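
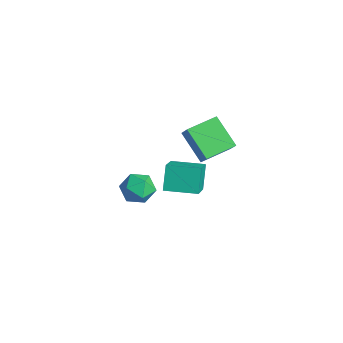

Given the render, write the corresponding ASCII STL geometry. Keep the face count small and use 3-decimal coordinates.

solid 
facet normal -0.662 0.493 -0.565
outer loop
vertex -1.583 0.353 -1.976
vertex -0.465 1.84 -1.989
vertex -0.871 -0.195 -3.287
endloop
endfacet
facet normal -0.601 -0.799 0.007
outer loop
vertex 0.505 -1.22 -2.111
vertex -1.583 0.353 -1.976
vertex -0.871 -0.195 -3.287
endloop
endfacet
facet normal -0.662 0.493 -0.565
outer loop
vertex -0.871 -0.195 -3.287
vertex -0.465 1.84 -1.989
vertex 0.247 1.291 -3.301
endloop
endfacet
facet normal 0.448 -0.345 -0.825
outer loop
vertex 0.247 1.291 -3.301
vertex 0.505 -1.22 -2.111
vertex -0.871 -0.195 -3.287
endloop
endfacet
facet normal -0.448 0.344 0.825
outer loop
vertex -1.583 0.353 -1.976
vertex 0.911 0.815 -0.813
vertex -0.465 1.84 -1.989
endloop
endfacet
facet normal -0.601 -0.799 0.008
outer loop
vertex -0.207 -0.671 -0.799
vertex -1.583 0.353 -1.976
vertex 0.505 -1.22 -2.111
endloop
endfacet
facet normal -0.448 0.345 0.825
outer loop
vertex -0.207 -0.671 -0.799
vertex 0.911 0.815 -0.813
vertex -1.583 0.353 -1.976
endloop
endfacet
facet normal 0.602 0.799 -0.008
outer loop
vertex -0.465 1.84 -1.989
vertex 0.911 0.815 -0.813
vertex 0.247 1.291 -3.301
endloop
endfacet
facet normal 0.449 -0.345 -0.825
outer loop
vertex 1.623 0.267 -2.124
vertex 0.505 -1.22 -2.111
vertex 0.247 1.291 -3.301
endloop
endfacet
facet normal 0.601 0.799 -0.008
outer loop
vertex 0.247 1.291 -3.301
vertex 0.911 0.815 -0.813
vertex 1.623 0.267 -2.124
endloop
endfacet
facet normal 0.662 -0.493 0.565
outer loop
vertex 1.623 0.267 -2.124
vertex -0.207 -0.671 -0.799
vertex 0.505 -1.22 -2.111
endloop
endfacet
facet normal 0.662 -0.493 0.565
outer loop
vertex 0.911 0.815 -0.813
vertex -0.207 -0.671 -0.799
vertex 1.623 0.267 -2.124
endloop
endfacet
facet normal -0.644 0.078 -0.761
outer loop
vertex -3.045 1.767 -1.317
vertex -3.152 3.613 -1.037
vertex -1.42 2.065 -2.662
endloop
endfacet
facet normal 0.057 -0.987 -0.149
outer loop
vertex -0.608 1.967 -1.703
vertex -3.045 1.767 -1.317
vertex -1.42 2.065 -2.662
endloop
endfacet
facet normal -0.644 0.078 -0.761
outer loop
vertex -1.42 2.065 -2.662
vertex -3.152 3.613 -1.037
vertex -1.526 3.911 -2.382
endloop
endfacet
facet normal 0.763 0.140 -0.632
outer loop
vertex -1.526 3.911 -2.382
vertex -0.608 1.967 -1.703
vertex -1.42 2.065 -2.662
endloop
endfacet
facet normal -0.763 -0.140 0.631
outer loop
vertex -3.045 1.767 -1.317
vertex -2.34 3.515 -0.078
vertex -3.152 3.613 -1.037
endloop
endfacet
facet normal 0.057 -0.987 -0.149
outer loop
vertex -2.234 1.669 -0.358
vertex -3.045 1.767 -1.317
vertex -0.608 1.967 -1.703
endloop
endfacet
facet normal -0.763 -0.140 0.631
outer loop
vertex -2.234 1.669 -0.358
vertex -2.34 3.515 -0.078
vertex -3.045 1.767 -1.317
endloop
endfacet
facet normal -0.057 0.987 0.149
outer loop
vertex -3.152 3.613 -1.037
vertex -2.34 3.515 -0.078
vertex -1.526 3.911 -2.382
endloop
endfacet
facet normal 0.763 0.140 -0.631
outer loop
vertex -0.715 3.813 -1.423
vertex -0.608 1.967 -1.703
vertex -1.526 3.911 -2.382
endloop
endfacet
facet normal -0.057 0.987 0.149
outer loop
vertex -1.526 3.911 -2.382
vertex -2.34 3.515 -0.078
vertex -0.715 3.813 -1.423
endloop
endfacet
facet normal 0.644 -0.078 0.761
outer loop
vertex -0.715 3.813 -1.423
vertex -2.234 1.669 -0.358
vertex -0.608 1.967 -1.703
endloop
endfacet
facet normal 0.644 -0.078 0.761
outer loop
vertex -2.34 3.515 -0.078
vertex -2.234 1.669 -0.358
vertex -0.715 3.813 -1.423
endloop
endfacet
facet normal -0.167 0.373 0.912
outer loop
vertex 2.79 -3.176 1.809
vertex 2.573 -4.082 2.14
vertex 3.504 -3.753 2.176
endloop
endfacet
facet normal 0.324 0.760 0.564
outer loop
vertex 2.79 -3.176 1.809
vertex 3.504 -3.753 2.176
vertex 3.671 -3.219 1.361
endloop
endfacet
facet normal 0.029 0.999 -0.039
outer loop
vertex 2.79 -3.176 1.809
vertex 3.671 -3.219 1.361
vertex 2.842 -3.216 0.823
endloop
endfacet
facet normal -0.645 0.762 -0.065
outer loop
vertex 2.79 -3.176 1.809
vertex 2.842 -3.216 0.823
vertex 2.163 -3.75 1.304
endloop
endfacet
facet normal -0.765 0.375 0.524
outer loop
vertex 2.79 -3.176 1.809
vertex 2.163 -3.75 1.304
vertex 2.573 -4.082 2.14
endloop
endfacet
facet normal 0.862 0.325 0.389
outer loop
vertex 3.671 -3.219 1.361
vertex 3.504 -3.753 2.176
vertex 3.997 -4.15 1.416
endloop
endfacet
facet normal 0.069 -0.299 0.952
outer loop
vertex 3.504 -3.753 2.176
vertex 2.573 -4.082 2.14
vertex 3.318 -4.684 1.897
endloop
endfacet
facet normal -0.899 -0.296 0.323
outer loop
vertex 2.573 -4.082 2.14
vertex 2.163 -3.75 1.304
vertex 2.489 -4.681 1.359
endloop
endfacet
facet normal -0.704 0.329 -0.629
outer loop
vertex 2.163 -3.75 1.304
vertex 2.842 -3.216 0.823
vertex 2.656 -4.147 0.544
endloop
endfacet
facet normal 0.384 0.712 -0.588
outer loop
vertex 2.842 -3.216 0.823
vertex 3.671 -3.219 1.361
vertex 3.587 -3.818 0.58
endloop
endfacet
facet normal 0.645 -0.762 0.065
outer loop
vertex 3.37 -4.724 0.911
vertex 3.997 -4.15 1.416
vertex 3.318 -4.684 1.897
endloop
endfacet
facet normal -0.029 -0.999 0.039
outer loop
vertex 3.37 -4.724 0.911
vertex 3.318 -4.684 1.897
vertex 2.489 -4.681 1.359
endloop
endfacet
facet normal -0.324 -0.760 -0.564
outer loop
vertex 3.37 -4.724 0.911
vertex 2.489 -4.681 1.359
vertex 2.656 -4.147 0.544
endloop
endfacet
facet normal 0.167 -0.373 -0.912
outer loop
vertex 3.37 -4.724 0.911
vertex 2.656 -4.147 0.544
vertex 3.587 -3.818 0.58
endloop
endfacet
facet normal 0.765 -0.375 -0.524
outer loop
vertex 3.37 -4.724 0.911
vertex 3.587 -3.818 0.58
vertex 3.997 -4.15 1.416
endloop
endfacet
facet normal 0.704 -0.329 0.629
outer loop
vertex 3.318 -4.684 1.897
vertex 3.997 -4.15 1.416
vertex 3.504 -3.753 2.176
endloop
endfacet
facet normal -0.384 -0.712 0.588
outer loop
vertex 2.489 -4.681 1.359
vertex 3.318 -4.684 1.897
vertex 2.573 -4.082 2.14
endloop
endfacet
facet normal -0.862 -0.325 -0.389
outer loop
vertex 2.656 -4.147 0.544
vertex 2.489 -4.681 1.359
vertex 2.163 -3.75 1.304
endloop
endfacet
facet normal -0.069 0.299 -0.952
outer loop
vertex 3.587 -3.818 0.58
vertex 2.656 -4.147 0.544
vertex 2.842 -3.216 0.823
endloop
endfacet
facet normal 0.899 0.296 -0.323
outer loop
vertex 3.997 -4.15 1.416
vertex 3.587 -3.818 0.58
vertex 3.671 -3.219 1.361
endloop
endfacet

endsolid


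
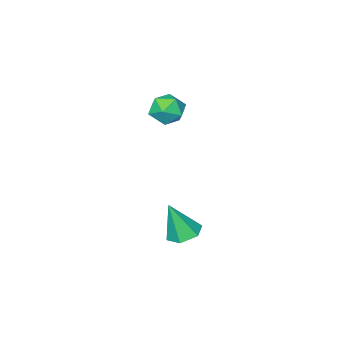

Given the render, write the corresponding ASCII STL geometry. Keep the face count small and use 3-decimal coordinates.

solid 
facet normal -0.266 0.245 -0.933
outer loop
vertex -1.794 3.919 -3.864
vertex -2.651 4.258 -3.531
vertex -1.878 4.857 -3.594
endloop
endfacet
facet normal 0.991 0.054 0.119
outer loop
vertex -1.794 3.919 -3.864
vertex -1.878 4.857 -3.594
vertex -2.069 3.722 -1.489
endloop
endfacet
facet normal -0.266 0.245 -0.933
outer loop
vertex -1.878 4.857 -3.594
vertex -2.651 4.258 -3.531
vertex -2.735 5.196 -3.261
endloop
endfacet
facet normal 0.474 0.756 0.451
outer loop
vertex -1.878 4.857 -3.594
vertex -2.735 5.196 -3.261
vertex -2.069 3.722 -1.489
endloop
endfacet
facet normal -0.266 0.245 -0.933
outer loop
vertex -2.735 5.196 -3.261
vertex -2.651 4.258 -3.531
vertex -3.508 4.597 -3.198
endloop
endfacet
facet normal -0.421 0.613 0.668
outer loop
vertex -2.735 5.196 -3.261
vertex -3.508 4.597 -3.198
vertex -2.069 3.722 -1.489
endloop
endfacet
facet normal -0.266 0.245 -0.933
outer loop
vertex -3.508 4.597 -3.198
vertex -2.651 4.258 -3.531
vertex -3.424 3.659 -3.468
endloop
endfacet
facet normal -0.799 -0.231 0.555
outer loop
vertex -3.508 4.597 -3.198
vertex -3.424 3.659 -3.468
vertex -2.069 3.722 -1.489
endloop
endfacet
facet normal -0.266 0.245 -0.933
outer loop
vertex -3.424 3.659 -3.468
vertex -2.651 4.258 -3.531
vertex -2.567 3.32 -3.801
endloop
endfacet
facet normal -0.282 -0.933 0.223
outer loop
vertex -3.424 3.659 -3.468
vertex -2.567 3.32 -3.801
vertex -2.069 3.722 -1.489
endloop
endfacet
facet normal -0.266 0.245 -0.933
outer loop
vertex -2.567 3.32 -3.801
vertex -2.651 4.258 -3.531
vertex -1.794 3.919 -3.864
endloop
endfacet
facet normal 0.613 -0.790 0.005
outer loop
vertex -2.567 3.32 -3.801
vertex -1.794 3.919 -3.864
vertex -2.069 3.722 -1.489
endloop
endfacet
facet normal -0.114 -0.181 0.977
outer loop
vertex -4.074 1.817 4.435
vertex -4.449 0.86 4.214
vertex -3.417 1.0 4.36
endloop
endfacet
facet normal 0.430 0.267 0.862
outer loop
vertex -4.074 1.817 4.435
vertex -3.417 1.0 4.36
vertex -3.153 1.928 3.941
endloop
endfacet
facet normal 0.177 0.837 0.518
outer loop
vertex -4.074 1.817 4.435
vertex -3.153 1.928 3.941
vertex -4.021 2.361 3.537
endloop
endfacet
facet normal -0.524 0.742 0.419
outer loop
vertex -4.074 1.817 4.435
vertex -4.021 2.361 3.537
vertex -4.822 1.701 3.705
endloop
endfacet
facet normal -0.703 0.113 0.702
outer loop
vertex -4.074 1.817 4.435
vertex -4.822 1.701 3.705
vertex -4.449 0.86 4.214
endloop
endfacet
facet normal 0.899 -0.060 0.434
outer loop
vertex -3.153 1.928 3.941
vertex -3.417 1.0 4.36
vertex -2.958 1.039 3.415
endloop
endfacet
facet normal 0.019 -0.785 0.619
outer loop
vertex -3.417 1.0 4.36
vertex -4.449 0.86 4.214
vertex -3.759 0.379 3.583
endloop
endfacet
facet normal -0.935 -0.309 0.175
outer loop
vertex -4.449 0.86 4.214
vertex -4.822 1.701 3.705
vertex -4.627 0.812 3.179
endloop
endfacet
facet normal -0.645 0.710 -0.284
outer loop
vertex -4.822 1.701 3.705
vertex -4.021 2.361 3.537
vertex -4.363 1.74 2.76
endloop
endfacet
facet normal 0.489 0.864 -0.124
outer loop
vertex -4.021 2.361 3.537
vertex -3.153 1.928 3.941
vertex -3.331 1.88 2.906
endloop
endfacet
facet normal 0.524 -0.742 -0.419
outer loop
vertex -3.706 0.923 2.685
vertex -2.958 1.039 3.415
vertex -3.759 0.379 3.583
endloop
endfacet
facet normal -0.177 -0.837 -0.518
outer loop
vertex -3.706 0.923 2.685
vertex -3.759 0.379 3.583
vertex -4.627 0.812 3.179
endloop
endfacet
facet normal -0.430 -0.267 -0.862
outer loop
vertex -3.706 0.923 2.685
vertex -4.627 0.812 3.179
vertex -4.363 1.74 2.76
endloop
endfacet
facet normal 0.114 0.181 -0.977
outer loop
vertex -3.706 0.923 2.685
vertex -4.363 1.74 2.76
vertex -3.331 1.88 2.906
endloop
endfacet
facet normal 0.703 -0.113 -0.702
outer loop
vertex -3.706 0.923 2.685
vertex -3.331 1.88 2.906
vertex -2.958 1.039 3.415
endloop
endfacet
facet normal 0.645 -0.710 0.284
outer loop
vertex -3.759 0.379 3.583
vertex -2.958 1.039 3.415
vertex -3.417 1.0 4.36
endloop
endfacet
facet normal -0.489 -0.864 0.124
outer loop
vertex -4.627 0.812 3.179
vertex -3.759 0.379 3.583
vertex -4.449 0.86 4.214
endloop
endfacet
facet normal -0.899 0.060 -0.434
outer loop
vertex -4.363 1.74 2.76
vertex -4.627 0.812 3.179
vertex -4.822 1.701 3.705
endloop
endfacet
facet normal -0.019 0.785 -0.619
outer loop
vertex -3.331 1.88 2.906
vertex -4.363 1.74 2.76
vertex -4.021 2.361 3.537
endloop
endfacet
facet normal 0.935 0.309 -0.175
outer loop
vertex -2.958 1.039 3.415
vertex -3.331 1.88 2.906
vertex -3.153 1.928 3.941
endloop
endfacet

endsolid


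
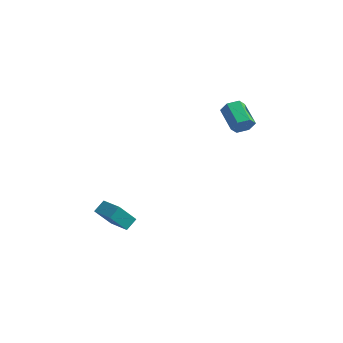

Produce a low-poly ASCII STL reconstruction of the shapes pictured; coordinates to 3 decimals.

solid 
facet normal 0.756 -0.509 -0.412
outer loop
vertex 4.249 0.673 3.474
vertex 3.886 0.606 2.891
vertex 4.3 1.15 2.979
endloop
endfacet
facet normal 0.650 0.512 0.561
outer loop
vertex 4.249 0.673 3.474
vertex 4.3 1.15 2.979
vertex 3.077 1.462 4.112
endloop
endfacet
facet normal 0.651 0.512 0.561
outer loop
vertex 3.077 1.462 4.112
vertex 4.3 1.15 2.979
vertex 3.129 1.939 3.617
endloop
endfacet
facet normal -0.756 0.509 0.411
outer loop
vertex 3.077 1.462 4.112
vertex 3.129 1.939 3.617
vertex 2.714 1.394 3.529
endloop
endfacet
facet normal 0.756 -0.509 -0.411
outer loop
vertex 4.3 1.15 2.979
vertex 3.886 0.606 2.891
vertex 3.938 1.083 2.396
endloop
endfacet
facet normal 0.391 0.855 -0.341
outer loop
vertex 4.3 1.15 2.979
vertex 3.938 1.083 2.396
vertex 3.129 1.939 3.617
endloop
endfacet
facet normal 0.390 0.855 -0.341
outer loop
vertex 3.129 1.939 3.617
vertex 3.938 1.083 2.396
vertex 2.766 1.872 3.034
endloop
endfacet
facet normal -0.756 0.509 0.412
outer loop
vertex 3.129 1.939 3.617
vertex 2.766 1.872 3.034
vertex 2.714 1.394 3.529
endloop
endfacet
facet normal 0.756 -0.509 -0.411
outer loop
vertex 3.938 1.083 2.396
vertex 3.886 0.606 2.891
vertex 3.523 0.538 2.308
endloop
endfacet
facet normal -0.260 0.344 -0.902
outer loop
vertex 3.938 1.083 2.396
vertex 3.523 0.538 2.308
vertex 2.766 1.872 3.034
endloop
endfacet
facet normal -0.260 0.344 -0.902
outer loop
vertex 2.766 1.872 3.034
vertex 3.523 0.538 2.308
vertex 2.351 1.327 2.946
endloop
endfacet
facet normal -0.756 0.509 0.412
outer loop
vertex 2.766 1.872 3.034
vertex 2.351 1.327 2.946
vertex 2.714 1.394 3.529
endloop
endfacet
facet normal 0.756 -0.509 -0.411
outer loop
vertex 3.523 0.538 2.308
vertex 3.886 0.606 2.891
vertex 3.471 0.061 2.803
endloop
endfacet
facet normal -0.650 -0.512 -0.561
outer loop
vertex 3.523 0.538 2.308
vertex 3.471 0.061 2.803
vertex 2.351 1.327 2.946
endloop
endfacet
facet normal -0.651 -0.512 -0.561
outer loop
vertex 2.351 1.327 2.946
vertex 3.471 0.061 2.803
vertex 2.3 0.85 3.441
endloop
endfacet
facet normal -0.756 0.509 0.412
outer loop
vertex 2.351 1.327 2.946
vertex 2.3 0.85 3.441
vertex 2.714 1.394 3.529
endloop
endfacet
facet normal 0.756 -0.509 -0.412
outer loop
vertex 3.471 0.061 2.803
vertex 3.886 0.606 2.891
vertex 3.834 0.128 3.386
endloop
endfacet
facet normal -0.390 -0.855 0.341
outer loop
vertex 3.471 0.061 2.803
vertex 3.834 0.128 3.386
vertex 2.3 0.85 3.441
endloop
endfacet
facet normal -0.390 -0.855 0.341
outer loop
vertex 2.3 0.85 3.441
vertex 3.834 0.128 3.386
vertex 2.662 0.917 4.024
endloop
endfacet
facet normal -0.756 0.509 0.411
outer loop
vertex 2.3 0.85 3.441
vertex 2.662 0.917 4.024
vertex 2.714 1.394 3.529
endloop
endfacet
facet normal 0.756 -0.509 -0.412
outer loop
vertex 3.834 0.128 3.386
vertex 3.886 0.606 2.891
vertex 4.249 0.673 3.474
endloop
endfacet
facet normal 0.260 -0.344 0.902
outer loop
vertex 3.834 0.128 3.386
vertex 4.249 0.673 3.474
vertex 2.662 0.917 4.024
endloop
endfacet
facet normal 0.260 -0.344 0.902
outer loop
vertex 2.662 0.917 4.024
vertex 4.249 0.673 3.474
vertex 3.077 1.462 4.112
endloop
endfacet
facet normal -0.756 0.509 0.411
outer loop
vertex 2.662 0.917 4.024
vertex 3.077 1.462 4.112
vertex 2.714 1.394 3.529
endloop
endfacet
facet normal -0.926 0.314 -0.212
outer loop
vertex -2.336 -4.087 -3.456
vertex -2.213 -3.399 -2.973
vertex -1.808 -3.34 -4.657
endloop
endfacet
facet normal -0.145 -0.810 -0.568
outer loop
vertex -0.447 -3.801 -4.347
vertex -2.336 -4.087 -3.456
vertex -1.808 -3.34 -4.657
endloop
endfacet
facet normal -0.926 0.313 -0.212
outer loop
vertex -1.808 -3.34 -4.657
vertex -2.213 -3.399 -2.973
vertex -1.685 -2.651 -4.175
endloop
endfacet
facet normal 0.349 0.495 -0.796
outer loop
vertex -1.685 -2.651 -4.175
vertex -0.447 -3.801 -4.347
vertex -1.808 -3.34 -4.657
endloop
endfacet
facet normal -0.349 -0.496 0.795
outer loop
vertex -2.336 -4.087 -3.456
vertex -0.852 -3.86 -2.663
vertex -2.213 -3.399 -2.973
endloop
endfacet
facet normal -0.145 -0.810 -0.568
outer loop
vertex -0.975 -4.549 -3.145
vertex -2.336 -4.087 -3.456
vertex -0.447 -3.801 -4.347
endloop
endfacet
facet normal -0.350 -0.494 0.796
outer loop
vertex -0.975 -4.549 -3.145
vertex -0.852 -3.86 -2.663
vertex -2.336 -4.087 -3.456
endloop
endfacet
facet normal 0.145 0.810 0.568
outer loop
vertex -2.213 -3.399 -2.973
vertex -0.852 -3.86 -2.663
vertex -1.685 -2.651 -4.175
endloop
endfacet
facet normal 0.350 0.496 -0.795
outer loop
vertex -0.324 -3.113 -3.864
vertex -0.447 -3.801 -4.347
vertex -1.685 -2.651 -4.175
endloop
endfacet
facet normal 0.145 0.810 0.568
outer loop
vertex -1.685 -2.651 -4.175
vertex -0.852 -3.86 -2.663
vertex -0.324 -3.113 -3.864
endloop
endfacet
facet normal 0.926 -0.314 0.211
outer loop
vertex -0.324 -3.113 -3.864
vertex -0.975 -4.549 -3.145
vertex -0.447 -3.801 -4.347
endloop
endfacet
facet normal 0.926 -0.314 0.212
outer loop
vertex -0.852 -3.86 -2.663
vertex -0.975 -4.549 -3.145
vertex -0.324 -3.113 -3.864
endloop
endfacet

endsolid


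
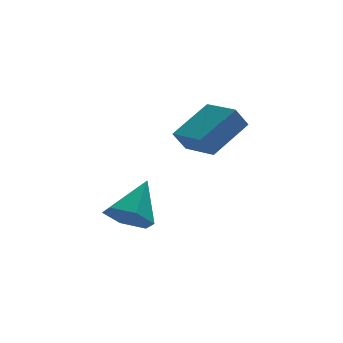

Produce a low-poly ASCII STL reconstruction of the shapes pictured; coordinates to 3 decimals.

solid 
facet normal -0.796 -0.308 -0.522
outer loop
vertex 2.788 0.007 2.079
vertex 2.326 1.576 1.858
vertex 3.314 0.046 1.254
endloop
endfacet
facet normal 0.280 -0.951 0.133
outer loop
vertex 4.914 0.664 2.302
vertex 2.788 0.007 2.079
vertex 3.314 0.046 1.254
endloop
endfacet
facet normal -0.796 -0.308 -0.522
outer loop
vertex 3.314 0.046 1.254
vertex 2.326 1.576 1.858
vertex 2.853 1.614 1.032
endloop
endfacet
facet normal 0.537 0.039 -0.843
outer loop
vertex 2.853 1.614 1.032
vertex 4.914 0.664 2.302
vertex 3.314 0.046 1.254
endloop
endfacet
facet normal -0.537 -0.039 0.843
outer loop
vertex 2.788 0.007 2.079
vertex 3.926 2.194 2.906
vertex 2.326 1.576 1.858
endloop
endfacet
facet normal 0.280 -0.951 0.135
outer loop
vertex 4.387 0.626 3.128
vertex 2.788 0.007 2.079
vertex 4.914 0.664 2.302
endloop
endfacet
facet normal -0.538 -0.039 0.842
outer loop
vertex 4.387 0.626 3.128
vertex 3.926 2.194 2.906
vertex 2.788 0.007 2.079
endloop
endfacet
facet normal -0.279 0.951 -0.134
outer loop
vertex 2.326 1.576 1.858
vertex 3.926 2.194 2.906
vertex 2.853 1.614 1.032
endloop
endfacet
facet normal 0.537 0.040 -0.842
outer loop
vertex 4.452 2.233 2.081
vertex 4.914 0.664 2.302
vertex 2.853 1.614 1.032
endloop
endfacet
facet normal -0.280 0.951 -0.134
outer loop
vertex 2.853 1.614 1.032
vertex 3.926 2.194 2.906
vertex 4.452 2.233 2.081
endloop
endfacet
facet normal 0.796 0.308 0.522
outer loop
vertex 4.452 2.233 2.081
vertex 4.387 0.626 3.128
vertex 4.914 0.664 2.302
endloop
endfacet
facet normal 0.796 0.308 0.522
outer loop
vertex 3.926 2.194 2.906
vertex 4.387 0.626 3.128
vertex 4.452 2.233 2.081
endloop
endfacet
facet normal -0.558 -0.503 -0.660
outer loop
vertex 0.399 -1.72 -0.93
vertex -0.323 -1.05 -0.831
vertex 0.378 -0.924 -1.519
endloop
endfacet
facet normal 0.985 -0.084 -0.149
outer loop
vertex 0.399 -1.72 -0.93
vertex 0.378 -0.924 -1.519
vertex 0.743 -0.09 0.431
endloop
endfacet
facet normal -0.558 -0.503 -0.660
outer loop
vertex 0.378 -0.924 -1.519
vertex -0.323 -1.05 -0.831
vertex -0.344 -0.254 -1.419
endloop
endfacet
facet normal 0.590 0.697 -0.408
outer loop
vertex 0.378 -0.924 -1.519
vertex -0.344 -0.254 -1.419
vertex 0.743 -0.09 0.431
endloop
endfacet
facet normal -0.558 -0.503 -0.660
outer loop
vertex -0.344 -0.254 -1.419
vertex -0.323 -1.05 -0.831
vertex -1.045 -0.38 -0.731
endloop
endfacet
facet normal -0.167 0.986 0.011
outer loop
vertex -0.344 -0.254 -1.419
vertex -1.045 -0.38 -0.731
vertex 0.743 -0.09 0.431
endloop
endfacet
facet normal -0.558 -0.503 -0.660
outer loop
vertex -1.045 -0.38 -0.731
vertex -0.323 -1.05 -0.831
vertex -1.023 -1.176 -0.143
endloop
endfacet
facet normal -0.529 0.495 0.690
outer loop
vertex -1.045 -0.38 -0.731
vertex -1.023 -1.176 -0.143
vertex 0.743 -0.09 0.431
endloop
endfacet
facet normal -0.558 -0.503 -0.660
outer loop
vertex -1.023 -1.176 -0.143
vertex -0.323 -1.05 -0.831
vertex -0.301 -1.846 -0.243
endloop
endfacet
facet normal -0.133 -0.285 0.949
outer loop
vertex -1.023 -1.176 -0.143
vertex -0.301 -1.846 -0.243
vertex 0.743 -0.09 0.431
endloop
endfacet
facet normal -0.557 -0.503 -0.660
outer loop
vertex -0.301 -1.846 -0.243
vertex -0.323 -1.05 -0.831
vertex 0.399 -1.72 -0.93
endloop
endfacet
facet normal 0.624 -0.574 0.530
outer loop
vertex -0.301 -1.846 -0.243
vertex 0.399 -1.72 -0.93
vertex 0.743 -0.09 0.431
endloop
endfacet

endsolid


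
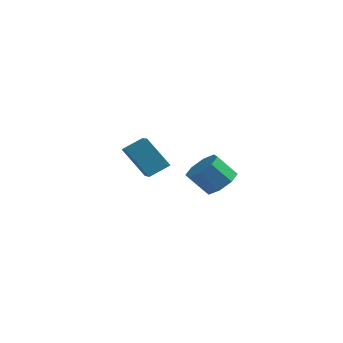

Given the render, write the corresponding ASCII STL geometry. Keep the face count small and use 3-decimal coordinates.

solid 
facet normal -0.645 0.691 -0.327
outer loop
vertex -4.373 0.863 2.843
vertex -3.701 1.785 3.467
vertex -3.185 1.159 1.125
endloop
endfacet
facet normal -0.517 -0.709 -0.480
outer loop
vertex -2.379 0.295 1.533
vertex -4.373 0.863 2.843
vertex -3.185 1.159 1.125
endloop
endfacet
facet normal -0.645 0.691 -0.327
outer loop
vertex -3.185 1.159 1.125
vertex -3.701 1.785 3.467
vertex -2.513 2.081 1.748
endloop
endfacet
facet normal 0.563 0.140 -0.815
outer loop
vertex -2.513 2.081 1.748
vertex -2.379 0.295 1.533
vertex -3.185 1.159 1.125
endloop
endfacet
facet normal -0.563 -0.141 0.814
outer loop
vertex -4.373 0.863 2.843
vertex -2.895 0.921 3.875
vertex -3.701 1.785 3.467
endloop
endfacet
facet normal -0.517 -0.709 -0.479
outer loop
vertex -3.567 -0.001 3.252
vertex -4.373 0.863 2.843
vertex -2.379 0.295 1.533
endloop
endfacet
facet normal -0.563 -0.140 0.814
outer loop
vertex -3.567 -0.001 3.252
vertex -2.895 0.921 3.875
vertex -4.373 0.863 2.843
endloop
endfacet
facet normal 0.517 0.709 0.480
outer loop
vertex -3.701 1.785 3.467
vertex -2.895 0.921 3.875
vertex -2.513 2.081 1.748
endloop
endfacet
facet normal 0.563 0.140 -0.814
outer loop
vertex -1.707 1.217 2.157
vertex -2.379 0.295 1.533
vertex -2.513 2.081 1.748
endloop
endfacet
facet normal 0.517 0.709 0.480
outer loop
vertex -2.513 2.081 1.748
vertex -2.895 0.921 3.875
vertex -1.707 1.217 2.157
endloop
endfacet
facet normal 0.645 -0.691 0.327
outer loop
vertex -1.707 1.217 2.157
vertex -3.567 -0.001 3.252
vertex -2.379 0.295 1.533
endloop
endfacet
facet normal 0.645 -0.691 0.327
outer loop
vertex -2.895 0.921 3.875
vertex -3.567 -0.001 3.252
vertex -1.707 1.217 2.157
endloop
endfacet
facet normal 0.568 0.317 -0.760
outer loop
vertex 3.833 -2.387 3.5
vertex 3.035 -1.949 3.086
vertex 3.741 -1.663 3.733
endloop
endfacet
facet normal 0.814 -0.082 0.575
outer loop
vertex 3.833 -2.387 3.5
vertex 3.741 -1.663 3.733
vertex 3.003 -2.849 4.608
endloop
endfacet
facet normal 0.815 -0.083 0.574
outer loop
vertex 3.003 -2.849 4.608
vertex 3.741 -1.663 3.733
vertex 2.912 -2.126 4.842
endloop
endfacet
facet normal -0.568 -0.317 0.759
outer loop
vertex 3.003 -2.849 4.608
vertex 2.912 -2.126 4.842
vertex 2.205 -2.411 4.194
endloop
endfacet
facet normal 0.568 0.317 -0.760
outer loop
vertex 3.741 -1.663 3.733
vertex 3.035 -1.949 3.086
vertex 3.236 -1.107 3.588
endloop
endfacet
facet normal 0.492 0.609 0.622
outer loop
vertex 3.741 -1.663 3.733
vertex 3.236 -1.107 3.588
vertex 2.912 -2.126 4.842
endloop
endfacet
facet normal 0.491 0.610 0.622
outer loop
vertex 2.912 -2.126 4.842
vertex 3.236 -1.107 3.588
vertex 2.406 -1.57 4.696
endloop
endfacet
facet normal -0.568 -0.318 0.759
outer loop
vertex 2.912 -2.126 4.842
vertex 2.406 -1.57 4.696
vertex 2.205 -2.411 4.194
endloop
endfacet
facet normal 0.568 0.317 -0.759
outer loop
vertex 3.236 -1.107 3.588
vertex 3.035 -1.949 3.086
vertex 2.613 -1.044 3.148
endloop
endfacet
facet normal -0.120 0.945 0.305
outer loop
vertex 3.236 -1.107 3.588
vertex 2.613 -1.044 3.148
vertex 2.406 -1.57 4.696
endloop
endfacet
facet normal -0.120 0.945 0.305
outer loop
vertex 2.406 -1.57 4.696
vertex 2.613 -1.044 3.148
vertex 1.783 -1.507 4.256
endloop
endfacet
facet normal -0.568 -0.317 0.759
outer loop
vertex 2.406 -1.57 4.696
vertex 1.783 -1.507 4.256
vertex 2.205 -2.411 4.194
endloop
endfacet
facet normal 0.568 0.317 -0.760
outer loop
vertex 2.613 -1.044 3.148
vertex 3.035 -1.949 3.086
vertex 2.237 -1.511 2.672
endloop
endfacet
facet normal -0.660 0.726 -0.191
outer loop
vertex 2.613 -1.044 3.148
vertex 2.237 -1.511 2.672
vertex 1.783 -1.507 4.256
endloop
endfacet
facet normal -0.659 0.727 -0.191
outer loop
vertex 1.783 -1.507 4.256
vertex 2.237 -1.511 2.672
vertex 1.407 -1.973 3.78
endloop
endfacet
facet normal -0.568 -0.317 0.759
outer loop
vertex 1.783 -1.507 4.256
vertex 1.407 -1.973 3.78
vertex 2.205 -2.411 4.194
endloop
endfacet
facet normal 0.568 0.317 -0.759
outer loop
vertex 2.237 -1.511 2.672
vertex 3.035 -1.949 3.086
vertex 2.328 -2.234 2.438
endloop
endfacet
facet normal -0.814 0.084 -0.575
outer loop
vertex 2.237 -1.511 2.672
vertex 2.328 -2.234 2.438
vertex 1.407 -1.973 3.78
endloop
endfacet
facet normal -0.814 0.081 -0.575
outer loop
vertex 1.407 -1.973 3.78
vertex 2.328 -2.234 2.438
vertex 1.499 -2.697 3.547
endloop
endfacet
facet normal -0.568 -0.317 0.760
outer loop
vertex 1.407 -1.973 3.78
vertex 1.499 -2.697 3.547
vertex 2.205 -2.411 4.194
endloop
endfacet
facet normal 0.568 0.318 -0.759
outer loop
vertex 2.328 -2.234 2.438
vertex 3.035 -1.949 3.086
vertex 2.834 -2.79 2.584
endloop
endfacet
facet normal -0.491 -0.610 -0.622
outer loop
vertex 2.328 -2.234 2.438
vertex 2.834 -2.79 2.584
vertex 1.499 -2.697 3.547
endloop
endfacet
facet normal -0.492 -0.609 -0.623
outer loop
vertex 1.499 -2.697 3.547
vertex 2.834 -2.79 2.584
vertex 2.004 -3.253 3.692
endloop
endfacet
facet normal -0.568 -0.317 0.760
outer loop
vertex 1.499 -2.697 3.547
vertex 2.004 -3.253 3.692
vertex 2.205 -2.411 4.194
endloop
endfacet
facet normal 0.568 0.317 -0.759
outer loop
vertex 2.834 -2.79 2.584
vertex 3.035 -1.949 3.086
vertex 3.457 -2.853 3.024
endloop
endfacet
facet normal 0.120 -0.945 -0.305
outer loop
vertex 2.834 -2.79 2.584
vertex 3.457 -2.853 3.024
vertex 2.004 -3.253 3.692
endloop
endfacet
facet normal 0.120 -0.945 -0.305
outer loop
vertex 2.004 -3.253 3.692
vertex 3.457 -2.853 3.024
vertex 2.627 -3.316 4.132
endloop
endfacet
facet normal -0.568 -0.317 0.759
outer loop
vertex 2.004 -3.253 3.692
vertex 2.627 -3.316 4.132
vertex 2.205 -2.411 4.194
endloop
endfacet
facet normal 0.568 0.317 -0.759
outer loop
vertex 3.457 -2.853 3.024
vertex 3.035 -1.949 3.086
vertex 3.833 -2.387 3.5
endloop
endfacet
facet normal 0.660 -0.727 0.190
outer loop
vertex 3.457 -2.853 3.024
vertex 3.833 -2.387 3.5
vertex 2.627 -3.316 4.132
endloop
endfacet
facet normal 0.660 -0.726 0.191
outer loop
vertex 2.627 -3.316 4.132
vertex 3.833 -2.387 3.5
vertex 3.003 -2.849 4.608
endloop
endfacet
facet normal -0.568 -0.317 0.760
outer loop
vertex 2.627 -3.316 4.132
vertex 3.003 -2.849 4.608
vertex 2.205 -2.411 4.194
endloop
endfacet

endsolid


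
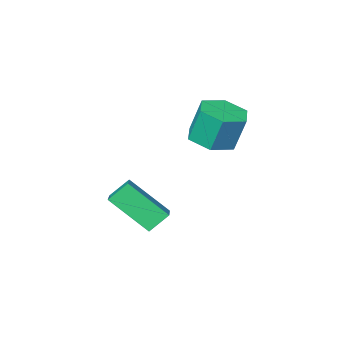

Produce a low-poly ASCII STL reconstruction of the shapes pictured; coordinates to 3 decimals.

solid 
facet normal 0.198 -0.213 -0.957
outer loop
vertex -0.622 2.114 1.424
vertex -1.647 2.165 1.201
vertex -1.052 3.027 1.132
endloop
endfacet
facet normal 0.891 0.447 0.085
outer loop
vertex -0.622 2.114 1.424
vertex -1.052 3.027 1.132
vertex -0.948 2.465 3.002
endloop
endfacet
facet normal 0.891 0.447 0.085
outer loop
vertex -0.948 2.465 3.002
vertex -1.052 3.027 1.132
vertex -1.378 3.378 2.711
endloop
endfacet
facet normal -0.198 0.212 0.957
outer loop
vertex -0.948 2.465 3.002
vertex -1.378 3.378 2.711
vertex -1.973 2.515 2.779
endloop
endfacet
facet normal 0.198 -0.213 -0.957
outer loop
vertex -1.052 3.027 1.132
vertex -1.647 2.165 1.201
vertex -2.077 3.077 0.909
endloop
endfacet
facet normal 0.091 0.976 -0.198
outer loop
vertex -1.052 3.027 1.132
vertex -2.077 3.077 0.909
vertex -1.378 3.378 2.711
endloop
endfacet
facet normal 0.091 0.976 -0.198
outer loop
vertex -1.378 3.378 2.711
vertex -2.077 3.077 0.909
vertex -2.403 3.428 2.488
endloop
endfacet
facet normal -0.198 0.212 0.957
outer loop
vertex -1.378 3.378 2.711
vertex -2.403 3.428 2.488
vertex -1.973 2.515 2.779
endloop
endfacet
facet normal 0.198 -0.213 -0.957
outer loop
vertex -2.077 3.077 0.909
vertex -1.647 2.165 1.201
vertex -2.672 2.215 0.978
endloop
endfacet
facet normal -0.800 0.529 -0.283
outer loop
vertex -2.077 3.077 0.909
vertex -2.672 2.215 0.978
vertex -2.403 3.428 2.488
endloop
endfacet
facet normal -0.800 0.530 -0.283
outer loop
vertex -2.403 3.428 2.488
vertex -2.672 2.215 0.978
vertex -2.998 2.566 2.556
endloop
endfacet
facet normal -0.198 0.212 0.957
outer loop
vertex -2.403 3.428 2.488
vertex -2.998 2.566 2.556
vertex -1.973 2.515 2.779
endloop
endfacet
facet normal 0.198 -0.212 -0.957
outer loop
vertex -2.672 2.215 0.978
vertex -1.647 2.165 1.201
vertex -2.242 1.302 1.269
endloop
endfacet
facet normal -0.891 -0.447 -0.085
outer loop
vertex -2.672 2.215 0.978
vertex -2.242 1.302 1.269
vertex -2.998 2.566 2.556
endloop
endfacet
facet normal -0.891 -0.447 -0.085
outer loop
vertex -2.998 2.566 2.556
vertex -2.242 1.302 1.269
vertex -2.568 1.653 2.848
endloop
endfacet
facet normal -0.198 0.213 0.957
outer loop
vertex -2.998 2.566 2.556
vertex -2.568 1.653 2.848
vertex -1.973 2.515 2.779
endloop
endfacet
facet normal 0.198 -0.212 -0.957
outer loop
vertex -2.242 1.302 1.269
vertex -1.647 2.165 1.201
vertex -1.217 1.252 1.492
endloop
endfacet
facet normal -0.091 -0.976 0.198
outer loop
vertex -2.242 1.302 1.269
vertex -1.217 1.252 1.492
vertex -2.568 1.653 2.848
endloop
endfacet
facet normal -0.091 -0.976 0.198
outer loop
vertex -2.568 1.653 2.848
vertex -1.217 1.252 1.492
vertex -1.543 1.603 3.071
endloop
endfacet
facet normal -0.198 0.213 0.957
outer loop
vertex -2.568 1.653 2.848
vertex -1.543 1.603 3.071
vertex -1.973 2.515 2.779
endloop
endfacet
facet normal 0.198 -0.212 -0.957
outer loop
vertex -1.217 1.252 1.492
vertex -1.647 2.165 1.201
vertex -0.622 2.114 1.424
endloop
endfacet
facet normal 0.800 -0.530 0.283
outer loop
vertex -1.217 1.252 1.492
vertex -0.622 2.114 1.424
vertex -1.543 1.603 3.071
endloop
endfacet
facet normal 0.800 -0.529 0.283
outer loop
vertex -1.543 1.603 3.071
vertex -0.622 2.114 1.424
vertex -0.948 2.465 3.002
endloop
endfacet
facet normal -0.198 0.213 0.957
outer loop
vertex -1.543 1.603 3.071
vertex -0.948 2.465 3.002
vertex -1.973 2.515 2.779
endloop
endfacet
facet normal -0.729 0.143 0.670
outer loop
vertex 0.949 0.297 -1.209
vertex 1.627 1.402 -0.707
vertex -0.109 1.596 -2.636
endloop
endfacet
facet normal -0.488 -0.794 -0.361
outer loop
vertex 0.693 1.438 -3.373
vertex 0.949 0.297 -1.209
vertex -0.109 1.596 -2.636
endloop
endfacet
facet normal -0.728 0.143 0.670
outer loop
vertex -0.109 1.596 -2.636
vertex 1.627 1.402 -0.707
vertex 0.57 2.7 -2.134
endloop
endfacet
facet normal -0.480 0.590 -0.649
outer loop
vertex 0.57 2.7 -2.134
vertex 0.693 1.438 -3.373
vertex -0.109 1.596 -2.636
endloop
endfacet
facet normal 0.480 -0.590 0.649
outer loop
vertex 0.949 0.297 -1.209
vertex 2.429 1.244 -1.444
vertex 1.627 1.402 -0.707
endloop
endfacet
facet normal -0.488 -0.795 -0.361
outer loop
vertex 1.75 0.14 -1.946
vertex 0.949 0.297 -1.209
vertex 0.693 1.438 -3.373
endloop
endfacet
facet normal 0.481 -0.590 0.648
outer loop
vertex 1.75 0.14 -1.946
vertex 2.429 1.244 -1.444
vertex 0.949 0.297 -1.209
endloop
endfacet
facet normal 0.488 0.795 0.361
outer loop
vertex 1.627 1.402 -0.707
vertex 2.429 1.244 -1.444
vertex 0.57 2.7 -2.134
endloop
endfacet
facet normal -0.481 0.590 -0.649
outer loop
vertex 1.371 2.543 -2.871
vertex 0.693 1.438 -3.373
vertex 0.57 2.7 -2.134
endloop
endfacet
facet normal 0.488 0.794 0.361
outer loop
vertex 0.57 2.7 -2.134
vertex 2.429 1.244 -1.444
vertex 1.371 2.543 -2.871
endloop
endfacet
facet normal 0.729 -0.143 -0.670
outer loop
vertex 1.371 2.543 -2.871
vertex 1.75 0.14 -1.946
vertex 0.693 1.438 -3.373
endloop
endfacet
facet normal 0.728 -0.143 -0.670
outer loop
vertex 2.429 1.244 -1.444
vertex 1.75 0.14 -1.946
vertex 1.371 2.543 -2.871
endloop
endfacet

endsolid


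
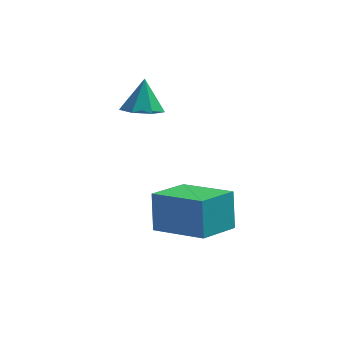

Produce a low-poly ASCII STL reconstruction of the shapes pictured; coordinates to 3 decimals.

solid 
facet normal -0.032 -0.447 -0.894
outer loop
vertex 0.157 2.182 -0.966
vertex -0.508 2.26 -0.981
vertex -0.034 2.676 -1.206
endloop
endfacet
facet normal 0.846 0.459 0.271
outer loop
vertex 0.157 2.182 -0.966
vertex -0.034 2.676 -1.206
vertex -0.472 2.76 0.021
endloop
endfacet
facet normal -0.033 -0.446 -0.894
outer loop
vertex -0.034 2.676 -1.206
vertex -0.508 2.26 -0.981
vertex -0.582 2.857 -1.276
endloop
endfacet
facet normal 0.308 0.950 0.045
outer loop
vertex -0.034 2.676 -1.206
vertex -0.582 2.857 -1.276
vertex -0.472 2.76 0.021
endloop
endfacet
facet normal -0.033 -0.446 -0.894
outer loop
vertex -0.582 2.857 -1.276
vertex -0.508 2.26 -0.981
vertex -1.074 2.589 -1.124
endloop
endfacet
facet normal -0.451 0.887 0.105
outer loop
vertex -0.582 2.857 -1.276
vertex -1.074 2.589 -1.124
vertex -0.472 2.76 0.021
endloop
endfacet
facet normal -0.033 -0.446 -0.894
outer loop
vertex -1.074 2.589 -1.124
vertex -0.508 2.26 -0.981
vertex -1.141 2.073 -0.864
endloop
endfacet
facet normal -0.859 0.315 0.404
outer loop
vertex -1.074 2.589 -1.124
vertex -1.141 2.073 -0.864
vertex -0.472 2.76 0.021
endloop
endfacet
facet normal -0.034 -0.445 -0.895
outer loop
vertex -1.141 2.073 -0.864
vertex -0.508 2.26 -0.981
vertex -0.731 1.698 -0.693
endloop
endfacet
facet normal -0.607 -0.336 0.720
outer loop
vertex -1.141 2.073 -0.864
vertex -0.731 1.698 -0.693
vertex -0.472 2.76 0.021
endloop
endfacet
facet normal -0.032 -0.446 -0.895
outer loop
vertex -0.731 1.698 -0.693
vertex -0.508 2.26 -0.981
vertex -0.153 1.747 -0.738
endloop
endfacet
facet normal 0.112 -0.573 0.812
outer loop
vertex -0.731 1.698 -0.693
vertex -0.153 1.747 -0.738
vertex -0.472 2.76 0.021
endloop
endfacet
facet normal -0.032 -0.446 -0.894
outer loop
vertex -0.153 1.747 -0.738
vertex -0.508 2.26 -0.981
vertex 0.157 2.182 -0.966
endloop
endfacet
facet normal 0.759 -0.220 0.613
outer loop
vertex -0.153 1.747 -0.738
vertex 0.157 2.182 -0.966
vertex -0.472 2.76 0.021
endloop
endfacet
facet normal -0.557 -0.774 0.302
outer loop
vertex 1.436 -0.543 -2.609
vertex -0.046 0.328 -3.109
vertex 1.524 -1.062 -3.776
endloop
endfacet
facet normal 0.828 -0.487 0.279
outer loop
vertex 2.326 0.052 -4.211
vertex 1.436 -0.543 -2.609
vertex 1.524 -1.062 -3.776
endloop
endfacet
facet normal -0.557 -0.774 0.302
outer loop
vertex 1.524 -1.062 -3.776
vertex -0.046 0.328 -3.109
vertex 0.042 -0.191 -4.275
endloop
endfacet
facet normal 0.069 -0.405 -0.912
outer loop
vertex 0.042 -0.191 -4.275
vertex 2.326 0.052 -4.211
vertex 1.524 -1.062 -3.776
endloop
endfacet
facet normal -0.069 0.406 0.911
outer loop
vertex 1.436 -0.543 -2.609
vertex 0.756 1.442 -3.544
vertex -0.046 0.328 -3.109
endloop
endfacet
facet normal 0.828 -0.487 0.279
outer loop
vertex 2.238 0.571 -3.045
vertex 1.436 -0.543 -2.609
vertex 2.326 0.052 -4.211
endloop
endfacet
facet normal -0.068 0.406 0.911
outer loop
vertex 2.238 0.571 -3.045
vertex 0.756 1.442 -3.544
vertex 1.436 -0.543 -2.609
endloop
endfacet
facet normal -0.828 0.487 -0.279
outer loop
vertex -0.046 0.328 -3.109
vertex 0.756 1.442 -3.544
vertex 0.042 -0.191 -4.275
endloop
endfacet
facet normal 0.069 -0.406 -0.911
outer loop
vertex 0.844 0.923 -4.711
vertex 2.326 0.052 -4.211
vertex 0.042 -0.191 -4.275
endloop
endfacet
facet normal -0.828 0.487 -0.279
outer loop
vertex 0.042 -0.191 -4.275
vertex 0.756 1.442 -3.544
vertex 0.844 0.923 -4.711
endloop
endfacet
facet normal 0.557 0.774 -0.302
outer loop
vertex 0.844 0.923 -4.711
vertex 2.238 0.571 -3.045
vertex 2.326 0.052 -4.211
endloop
endfacet
facet normal 0.557 0.774 -0.302
outer loop
vertex 0.756 1.442 -3.544
vertex 2.238 0.571 -3.045
vertex 0.844 0.923 -4.711
endloop
endfacet

endsolid


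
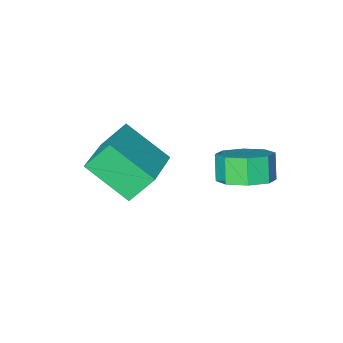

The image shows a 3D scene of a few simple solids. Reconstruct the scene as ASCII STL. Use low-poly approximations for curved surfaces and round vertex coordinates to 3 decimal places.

solid 
facet normal -0.675 -0.671 -0.308
outer loop
vertex 1.347 -2.368 0.147
vertex 0.58 -2.05 1.134
vertex 0.503 -1.018 -0.944
endloop
endfacet
facet normal 0.594 -0.247 -0.765
outer loop
vertex 1.84 0.31 -0.334
vertex 1.347 -2.368 0.147
vertex 0.503 -1.018 -0.944
endloop
endfacet
facet normal -0.675 -0.670 -0.308
outer loop
vertex 0.503 -1.018 -0.944
vertex 0.58 -2.05 1.134
vertex -0.264 -0.699 0.044
endloop
endfacet
facet normal -0.437 0.700 -0.565
outer loop
vertex -0.264 -0.699 0.044
vertex 1.84 0.31 -0.334
vertex 0.503 -1.018 -0.944
endloop
endfacet
facet normal 0.437 -0.700 0.565
outer loop
vertex 1.347 -2.368 0.147
vertex 1.917 -0.722 1.744
vertex 0.58 -2.05 1.134
endloop
endfacet
facet normal 0.594 -0.247 -0.766
outer loop
vertex 2.684 -1.041 0.756
vertex 1.347 -2.368 0.147
vertex 1.84 0.31 -0.334
endloop
endfacet
facet normal 0.437 -0.700 0.565
outer loop
vertex 2.684 -1.041 0.756
vertex 1.917 -0.722 1.744
vertex 1.347 -2.368 0.147
endloop
endfacet
facet normal -0.594 0.247 0.766
outer loop
vertex 0.58 -2.05 1.134
vertex 1.917 -0.722 1.744
vertex -0.264 -0.699 0.044
endloop
endfacet
facet normal -0.437 0.700 -0.565
outer loop
vertex 1.073 0.628 0.653
vertex 1.84 0.31 -0.334
vertex -0.264 -0.699 0.044
endloop
endfacet
facet normal -0.594 0.247 0.765
outer loop
vertex -0.264 -0.699 0.044
vertex 1.917 -0.722 1.744
vertex 1.073 0.628 0.653
endloop
endfacet
facet normal 0.675 0.670 0.308
outer loop
vertex 1.073 0.628 0.653
vertex 2.684 -1.041 0.756
vertex 1.84 0.31 -0.334
endloop
endfacet
facet normal 0.675 0.671 0.308
outer loop
vertex 1.917 -0.722 1.744
vertex 2.684 -1.041 0.756
vertex 1.073 0.628 0.653
endloop
endfacet
facet normal 0.256 0.476 -0.842
outer loop
vertex -0.67 1.411 0.368
vertex -1.501 1.871 0.375
vertex -0.637 2.039 0.733
endloop
endfacet
facet normal 0.966 -0.166 0.199
outer loop
vertex -0.67 1.411 0.368
vertex -0.637 2.039 0.733
vertex -0.928 0.93 1.217
endloop
endfacet
facet normal 0.966 -0.167 0.199
outer loop
vertex -0.928 0.93 1.217
vertex -0.637 2.039 0.733
vertex -0.895 1.558 1.583
endloop
endfacet
facet normal -0.255 -0.477 0.841
outer loop
vertex -0.928 0.93 1.217
vertex -0.895 1.558 1.583
vertex -1.759 1.389 1.225
endloop
endfacet
facet normal 0.256 0.477 -0.841
outer loop
vertex -0.637 2.039 0.733
vertex -1.501 1.871 0.375
vertex -1.111 2.568 0.889
endloop
endfacet
facet normal 0.714 0.494 0.496
outer loop
vertex -0.637 2.039 0.733
vertex -1.111 2.568 0.889
vertex -0.895 1.558 1.583
endloop
endfacet
facet normal 0.714 0.494 0.497
outer loop
vertex -0.895 1.558 1.583
vertex -1.111 2.568 0.889
vertex -1.369 2.087 1.738
endloop
endfacet
facet normal -0.256 -0.476 0.842
outer loop
vertex -0.895 1.558 1.583
vertex -1.369 2.087 1.738
vertex -1.759 1.389 1.225
endloop
endfacet
facet normal 0.256 0.477 -0.841
outer loop
vertex -1.111 2.568 0.889
vertex -1.501 1.871 0.375
vertex -1.813 2.689 0.744
endloop
endfacet
facet normal 0.045 0.863 0.503
outer loop
vertex -1.111 2.568 0.889
vertex -1.813 2.689 0.744
vertex -1.369 2.087 1.738
endloop
endfacet
facet normal 0.045 0.863 0.503
outer loop
vertex -1.369 2.087 1.738
vertex -1.813 2.689 0.744
vertex -2.071 2.208 1.593
endloop
endfacet
facet normal -0.256 -0.476 0.842
outer loop
vertex -1.369 2.087 1.738
vertex -2.071 2.208 1.593
vertex -1.759 1.389 1.225
endloop
endfacet
facet normal 0.255 0.477 -0.841
outer loop
vertex -1.813 2.689 0.744
vertex -1.501 1.871 0.375
vertex -2.332 2.33 0.383
endloop
endfacet
facet normal -0.652 0.727 0.214
outer loop
vertex -1.813 2.689 0.744
vertex -2.332 2.33 0.383
vertex -2.071 2.208 1.593
endloop
endfacet
facet normal -0.652 0.727 0.214
outer loop
vertex -2.071 2.208 1.593
vertex -2.332 2.33 0.383
vertex -2.59 1.849 1.232
endloop
endfacet
facet normal -0.256 -0.476 0.841
outer loop
vertex -2.071 2.208 1.593
vertex -2.59 1.849 1.232
vertex -1.759 1.389 1.225
endloop
endfacet
facet normal 0.255 0.477 -0.841
outer loop
vertex -2.332 2.33 0.383
vertex -1.501 1.871 0.375
vertex -2.365 1.702 0.017
endloop
endfacet
facet normal -0.966 0.167 -0.199
outer loop
vertex -2.332 2.33 0.383
vertex -2.365 1.702 0.017
vertex -2.59 1.849 1.232
endloop
endfacet
facet normal -0.966 0.166 -0.199
outer loop
vertex -2.59 1.849 1.232
vertex -2.365 1.702 0.017
vertex -2.623 1.221 0.867
endloop
endfacet
facet normal -0.256 -0.476 0.842
outer loop
vertex -2.59 1.849 1.232
vertex -2.623 1.221 0.867
vertex -1.759 1.389 1.225
endloop
endfacet
facet normal 0.256 0.476 -0.842
outer loop
vertex -2.365 1.702 0.017
vertex -1.501 1.871 0.375
vertex -1.891 1.173 -0.138
endloop
endfacet
facet normal -0.714 -0.494 -0.496
outer loop
vertex -2.365 1.702 0.017
vertex -1.891 1.173 -0.138
vertex -2.623 1.221 0.867
endloop
endfacet
facet normal -0.714 -0.493 -0.497
outer loop
vertex -2.623 1.221 0.867
vertex -1.891 1.173 -0.138
vertex -2.149 0.692 0.711
endloop
endfacet
facet normal -0.256 -0.477 0.841
outer loop
vertex -2.623 1.221 0.867
vertex -2.149 0.692 0.711
vertex -1.759 1.389 1.225
endloop
endfacet
facet normal 0.256 0.476 -0.842
outer loop
vertex -1.891 1.173 -0.138
vertex -1.501 1.871 0.375
vertex -1.189 1.052 0.007
endloop
endfacet
facet normal -0.045 -0.863 -0.503
outer loop
vertex -1.891 1.173 -0.138
vertex -1.189 1.052 0.007
vertex -2.149 0.692 0.711
endloop
endfacet
facet normal -0.045 -0.863 -0.503
outer loop
vertex -2.149 0.692 0.711
vertex -1.189 1.052 0.007
vertex -1.447 0.571 0.856
endloop
endfacet
facet normal -0.256 -0.477 0.841
outer loop
vertex -2.149 0.692 0.711
vertex -1.447 0.571 0.856
vertex -1.759 1.389 1.225
endloop
endfacet
facet normal 0.256 0.476 -0.841
outer loop
vertex -1.189 1.052 0.007
vertex -1.501 1.871 0.375
vertex -0.67 1.411 0.368
endloop
endfacet
facet normal 0.652 -0.727 -0.214
outer loop
vertex -1.189 1.052 0.007
vertex -0.67 1.411 0.368
vertex -1.447 0.571 0.856
endloop
endfacet
facet normal 0.652 -0.727 -0.214
outer loop
vertex -1.447 0.571 0.856
vertex -0.67 1.411 0.368
vertex -0.928 0.93 1.217
endloop
endfacet
facet normal -0.255 -0.477 0.841
outer loop
vertex -1.447 0.571 0.856
vertex -0.928 0.93 1.217
vertex -1.759 1.389 1.225
endloop
endfacet

endsolid


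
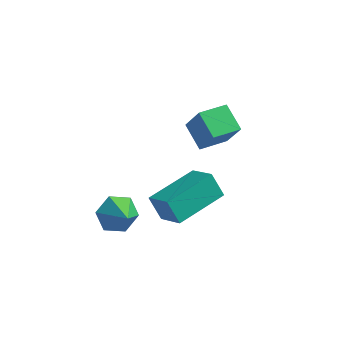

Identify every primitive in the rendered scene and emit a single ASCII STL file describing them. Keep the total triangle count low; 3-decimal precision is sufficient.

solid 
facet normal -0.499 -0.858 -0.120
outer loop
vertex 0.856 -0.157 -1.179
vertex 0.04 0.402 -1.785
vertex 1.337 -0.324 -1.981
endloop
endfacet
facet normal 0.704 -0.482 0.522
outer loop
vertex 2.28 1.298 -1.755
vertex 0.856 -0.157 -1.179
vertex 1.337 -0.324 -1.981
endloop
endfacet
facet normal -0.499 -0.858 -0.120
outer loop
vertex 1.337 -0.324 -1.981
vertex 0.04 0.402 -1.785
vertex 0.521 0.235 -2.587
endloop
endfacet
facet normal 0.506 -0.177 -0.844
outer loop
vertex 0.521 0.235 -2.587
vertex 2.28 1.298 -1.755
vertex 1.337 -0.324 -1.981
endloop
endfacet
facet normal -0.506 0.177 0.844
outer loop
vertex 0.856 -0.157 -1.179
vertex 0.983 2.024 -1.559
vertex 0.04 0.402 -1.785
endloop
endfacet
facet normal 0.704 -0.482 0.522
outer loop
vertex 1.799 1.465 -0.953
vertex 0.856 -0.157 -1.179
vertex 2.28 1.298 -1.755
endloop
endfacet
facet normal -0.506 0.177 0.844
outer loop
vertex 1.799 1.465 -0.953
vertex 0.983 2.024 -1.559
vertex 0.856 -0.157 -1.179
endloop
endfacet
facet normal -0.704 0.482 -0.522
outer loop
vertex 0.04 0.402 -1.785
vertex 0.983 2.024 -1.559
vertex 0.521 0.235 -2.587
endloop
endfacet
facet normal 0.506 -0.177 -0.844
outer loop
vertex 1.464 1.857 -2.361
vertex 2.28 1.298 -1.755
vertex 0.521 0.235 -2.587
endloop
endfacet
facet normal -0.704 0.482 -0.522
outer loop
vertex 0.521 0.235 -2.587
vertex 0.983 2.024 -1.559
vertex 1.464 1.857 -2.361
endloop
endfacet
facet normal 0.499 0.858 0.120
outer loop
vertex 1.464 1.857 -2.361
vertex 1.799 1.465 -0.953
vertex 2.28 1.298 -1.755
endloop
endfacet
facet normal 0.499 0.858 0.120
outer loop
vertex 0.983 2.024 -1.559
vertex 1.799 1.465 -0.953
vertex 1.464 1.857 -2.361
endloop
endfacet
facet normal -0.449 0.233 -0.863
outer loop
vertex 0.096 3.892 -1.095
vertex 0.771 4.752 -1.214
vertex 0.804 3.262 -1.634
endloop
endfacet
facet normal -0.614 -0.782 0.108
outer loop
vertex 1.369 2.968 -0.546
vertex 0.096 3.892 -1.095
vertex 0.804 3.262 -1.634
endloop
endfacet
facet normal -0.448 0.233 -0.863
outer loop
vertex 0.804 3.262 -1.634
vertex 0.771 4.752 -1.214
vertex 1.479 4.122 -1.752
endloop
endfacet
facet normal 0.650 -0.578 -0.494
outer loop
vertex 1.479 4.122 -1.752
vertex 1.369 2.968 -0.546
vertex 0.804 3.262 -1.634
endloop
endfacet
facet normal -0.650 0.578 0.494
outer loop
vertex 0.096 3.892 -1.095
vertex 1.336 4.458 -0.126
vertex 0.771 4.752 -1.214
endloop
endfacet
facet normal -0.614 -0.782 0.108
outer loop
vertex 0.661 3.598 -0.008
vertex 0.096 3.892 -1.095
vertex 1.369 2.968 -0.546
endloop
endfacet
facet normal -0.650 0.578 0.494
outer loop
vertex 0.661 3.598 -0.008
vertex 1.336 4.458 -0.126
vertex 0.096 3.892 -1.095
endloop
endfacet
facet normal 0.614 0.782 -0.108
outer loop
vertex 0.771 4.752 -1.214
vertex 1.336 4.458 -0.126
vertex 1.479 4.122 -1.752
endloop
endfacet
facet normal 0.649 -0.578 -0.494
outer loop
vertex 2.044 3.828 -0.665
vertex 1.369 2.968 -0.546
vertex 1.479 4.122 -1.752
endloop
endfacet
facet normal 0.614 0.782 -0.108
outer loop
vertex 1.479 4.122 -1.752
vertex 1.336 4.458 -0.126
vertex 2.044 3.828 -0.665
endloop
endfacet
facet normal 0.449 -0.233 0.863
outer loop
vertex 2.044 3.828 -0.665
vertex 0.661 3.598 -0.008
vertex 1.369 2.968 -0.546
endloop
endfacet
facet normal 0.449 -0.234 0.863
outer loop
vertex 1.336 4.458 -0.126
vertex 0.661 3.598 -0.008
vertex 2.044 3.828 -0.665
endloop
endfacet
facet normal -0.578 0.600 -0.554
outer loop
vertex -0.508 -0.296 -3.101
vertex -0.863 -0.075 -2.491
vertex -0.263 0.29 -2.722
endloop
endfacet
facet normal 0.938 -0.216 -0.272
outer loop
vertex -0.508 -0.296 -3.101
vertex -0.263 0.29 -2.722
vertex -0.257 -0.705 -1.909
endloop
endfacet
facet normal -0.578 0.600 -0.554
outer loop
vertex -0.263 0.29 -2.722
vertex -0.863 -0.075 -2.491
vertex -0.618 0.511 -2.112
endloop
endfacet
facet normal 0.864 0.321 0.387
outer loop
vertex -0.263 0.29 -2.722
vertex -0.618 0.511 -2.112
vertex -0.257 -0.705 -1.909
endloop
endfacet
facet normal -0.578 0.600 -0.554
outer loop
vertex -0.618 0.511 -2.112
vertex -0.863 -0.075 -2.491
vertex -1.219 0.146 -1.88
endloop
endfacet
facet normal 0.228 0.226 0.947
outer loop
vertex -0.618 0.511 -2.112
vertex -1.219 0.146 -1.88
vertex -0.257 -0.705 -1.909
endloop
endfacet
facet normal -0.578 0.600 -0.554
outer loop
vertex -1.219 0.146 -1.88
vertex -0.863 -0.075 -2.491
vertex -1.464 -0.44 -2.259
endloop
endfacet
facet normal -0.336 -0.409 0.849
outer loop
vertex -1.219 0.146 -1.88
vertex -1.464 -0.44 -2.259
vertex -0.257 -0.705 -1.909
endloop
endfacet
facet normal -0.578 0.600 -0.553
outer loop
vertex -1.464 -0.44 -2.259
vertex -0.863 -0.075 -2.491
vertex -1.109 -0.661 -2.87
endloop
endfacet
facet normal -0.263 -0.946 0.190
outer loop
vertex -1.464 -0.44 -2.259
vertex -1.109 -0.661 -2.87
vertex -0.257 -0.705 -1.909
endloop
endfacet
facet normal -0.577 0.600 -0.553
outer loop
vertex -1.109 -0.661 -2.87
vertex -0.863 -0.075 -2.491
vertex -0.508 -0.296 -3.101
endloop
endfacet
facet normal 0.374 -0.850 -0.370
outer loop
vertex -1.109 -0.661 -2.87
vertex -0.508 -0.296 -3.101
vertex -0.257 -0.705 -1.909
endloop
endfacet

endsolid


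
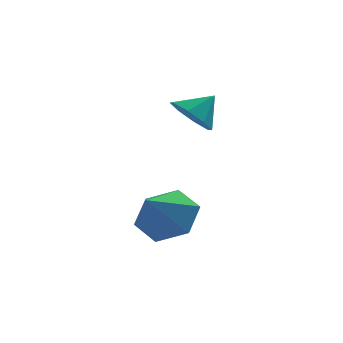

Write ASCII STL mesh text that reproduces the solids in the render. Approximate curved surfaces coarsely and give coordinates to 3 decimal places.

solid 
facet normal -0.700 -0.260 -0.665
outer loop
vertex 2.95 1.553 0.032
vertex 2.405 1.377 0.674
vertex 2.59 2.075 0.207
endloop
endfacet
facet normal 0.782 0.598 -0.176
outer loop
vertex 2.95 1.553 0.032
vertex 2.59 2.075 0.207
vertex 3.175 1.663 1.406
endloop
endfacet
facet normal -0.700 -0.260 -0.665
outer loop
vertex 2.59 2.075 0.207
vertex 2.405 1.377 0.674
vertex 2.122 2.189 0.655
endloop
endfacet
facet normal 0.360 0.922 0.141
outer loop
vertex 2.59 2.075 0.207
vertex 2.122 2.189 0.655
vertex 3.175 1.663 1.406
endloop
endfacet
facet normal -0.699 -0.259 -0.666
outer loop
vertex 2.122 2.189 0.655
vertex 2.405 1.377 0.674
vertex 1.819 1.827 1.114
endloop
endfacet
facet normal -0.034 0.796 0.605
outer loop
vertex 2.122 2.189 0.655
vertex 1.819 1.827 1.114
vertex 3.175 1.663 1.406
endloop
endfacet
facet normal -0.699 -0.260 -0.666
outer loop
vertex 1.819 1.827 1.114
vertex 2.405 1.377 0.674
vertex 1.86 1.202 1.315
endloop
endfacet
facet normal -0.167 0.292 0.942
outer loop
vertex 1.819 1.827 1.114
vertex 1.86 1.202 1.315
vertex 3.175 1.663 1.406
endloop
endfacet
facet normal -0.699 -0.260 -0.666
outer loop
vertex 1.86 1.202 1.315
vertex 2.405 1.377 0.674
vertex 2.22 0.679 1.141
endloop
endfacet
facet normal 0.037 -0.293 0.955
outer loop
vertex 1.86 1.202 1.315
vertex 2.22 0.679 1.141
vertex 3.175 1.663 1.406
endloop
endfacet
facet normal -0.700 -0.260 -0.665
outer loop
vertex 2.22 0.679 1.141
vertex 2.405 1.377 0.674
vertex 2.688 0.565 0.693
endloop
endfacet
facet normal 0.460 -0.618 0.638
outer loop
vertex 2.22 0.679 1.141
vertex 2.688 0.565 0.693
vertex 3.175 1.663 1.406
endloop
endfacet
facet normal -0.699 -0.259 -0.666
outer loop
vertex 2.688 0.565 0.693
vertex 2.405 1.377 0.674
vertex 2.991 0.927 0.234
endloop
endfacet
facet normal 0.853 -0.492 0.175
outer loop
vertex 2.688 0.565 0.693
vertex 2.991 0.927 0.234
vertex 3.175 1.663 1.406
endloop
endfacet
facet normal -0.700 -0.261 -0.665
outer loop
vertex 2.991 0.927 0.234
vertex 2.405 1.377 0.674
vertex 2.95 1.553 0.032
endloop
endfacet
facet normal 0.987 0.012 -0.163
outer loop
vertex 2.991 0.927 0.234
vertex 2.95 1.553 0.032
vertex 3.175 1.663 1.406
endloop
endfacet
facet normal 0.460 0.583 -0.670
outer loop
vertex 2.039 -1.064 -3.172
vertex 1.496 -0.208 -2.799
vertex 2.452 -0.469 -2.37
endloop
endfacet
facet normal 0.449 -0.813 0.372
outer loop
vertex 2.039 -1.064 -3.172
vertex 2.452 -0.469 -2.37
vertex 0.784 -1.112 -1.761
endloop
endfacet
facet normal 0.460 0.583 -0.670
outer loop
vertex 2.452 -0.469 -2.37
vertex 1.496 -0.208 -2.799
vertex 1.909 0.387 -1.998
endloop
endfacet
facet normal 0.389 -0.148 0.909
outer loop
vertex 2.452 -0.469 -2.37
vertex 1.909 0.387 -1.998
vertex 0.784 -1.112 -1.761
endloop
endfacet
facet normal 0.460 0.583 -0.670
outer loop
vertex 1.909 0.387 -1.998
vertex 1.496 -0.208 -2.799
vertex 0.953 0.648 -2.427
endloop
endfacet
facet normal -0.297 0.363 0.883
outer loop
vertex 1.909 0.387 -1.998
vertex 0.953 0.648 -2.427
vertex 0.784 -1.112 -1.761
endloop
endfacet
facet normal 0.460 0.583 -0.670
outer loop
vertex 0.953 0.648 -2.427
vertex 1.496 -0.208 -2.799
vertex 0.54 0.053 -3.228
endloop
endfacet
facet normal -0.924 0.210 0.320
outer loop
vertex 0.953 0.648 -2.427
vertex 0.54 0.053 -3.228
vertex 0.784 -1.112 -1.761
endloop
endfacet
facet normal 0.460 0.583 -0.670
outer loop
vertex 0.54 0.053 -3.228
vertex 1.496 -0.208 -2.799
vertex 1.083 -0.803 -3.6
endloop
endfacet
facet normal -0.864 -0.454 -0.217
outer loop
vertex 0.54 0.053 -3.228
vertex 1.083 -0.803 -3.6
vertex 0.784 -1.112 -1.761
endloop
endfacet
facet normal 0.459 0.583 -0.670
outer loop
vertex 1.083 -0.803 -3.6
vertex 1.496 -0.208 -2.799
vertex 2.039 -1.064 -3.172
endloop
endfacet
facet normal -0.178 -0.965 -0.191
outer loop
vertex 1.083 -0.803 -3.6
vertex 2.039 -1.064 -3.172
vertex 0.784 -1.112 -1.761
endloop
endfacet

endsolid


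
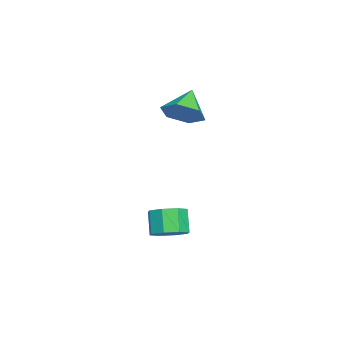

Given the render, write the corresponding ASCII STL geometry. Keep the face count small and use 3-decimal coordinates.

solid 
facet normal 0.522 0.166 -0.837
outer loop
vertex 1.312 -1.915 -3.077
vertex 0.866 -2.362 -3.444
vertex 0.874 -1.647 -3.297
endloop
endfacet
facet normal 0.336 0.862 0.380
outer loop
vertex 1.312 -1.915 -3.077
vertex 0.874 -1.647 -3.297
vertex 0.76 -2.091 -2.19
endloop
endfacet
facet normal 0.337 0.861 0.380
outer loop
vertex 0.76 -2.091 -2.19
vertex 0.874 -1.647 -3.297
vertex 0.322 -1.823 -2.409
endloop
endfacet
facet normal -0.521 -0.166 0.837
outer loop
vertex 0.76 -2.091 -2.19
vertex 0.322 -1.823 -2.409
vertex 0.314 -2.538 -2.556
endloop
endfacet
facet normal 0.520 0.166 -0.838
outer loop
vertex 0.874 -1.647 -3.297
vertex 0.866 -2.362 -3.444
vertex 0.431 -1.797 -3.602
endloop
endfacet
facet normal -0.316 0.949 -0.008
outer loop
vertex 0.874 -1.647 -3.297
vertex 0.431 -1.797 -3.602
vertex 0.322 -1.823 -2.409
endloop
endfacet
facet normal -0.317 0.948 -0.008
outer loop
vertex 0.322 -1.823 -2.409
vertex 0.431 -1.797 -3.602
vertex -0.121 -1.974 -2.715
endloop
endfacet
facet normal -0.521 -0.166 0.837
outer loop
vertex 0.322 -1.823 -2.409
vertex -0.121 -1.974 -2.715
vertex 0.314 -2.538 -2.556
endloop
endfacet
facet normal 0.521 0.167 -0.837
outer loop
vertex 0.431 -1.797 -3.602
vertex 0.866 -2.362 -3.444
vertex 0.243 -2.279 -3.815
endloop
endfacet
facet normal -0.785 0.480 -0.393
outer loop
vertex 0.431 -1.797 -3.602
vertex 0.243 -2.279 -3.815
vertex -0.121 -1.974 -2.715
endloop
endfacet
facet normal -0.784 0.480 -0.393
outer loop
vertex -0.121 -1.974 -2.715
vertex 0.243 -2.279 -3.815
vertex -0.309 -2.455 -2.928
endloop
endfacet
facet normal -0.522 -0.167 0.837
outer loop
vertex -0.121 -1.974 -2.715
vertex -0.309 -2.455 -2.928
vertex 0.314 -2.538 -2.556
endloop
endfacet
facet normal 0.521 0.166 -0.837
outer loop
vertex 0.243 -2.279 -3.815
vertex 0.866 -2.362 -3.444
vertex 0.42 -2.809 -3.81
endloop
endfacet
facet normal -0.793 -0.270 -0.547
outer loop
vertex 0.243 -2.279 -3.815
vertex 0.42 -2.809 -3.81
vertex -0.309 -2.455 -2.928
endloop
endfacet
facet normal -0.793 -0.270 -0.547
outer loop
vertex -0.309 -2.455 -2.928
vertex 0.42 -2.809 -3.81
vertex -0.132 -2.985 -2.923
endloop
endfacet
facet normal -0.522 -0.166 0.837
outer loop
vertex -0.309 -2.455 -2.928
vertex -0.132 -2.985 -2.923
vertex 0.314 -2.538 -2.556
endloop
endfacet
facet normal 0.521 0.166 -0.837
outer loop
vertex 0.42 -2.809 -3.81
vertex 0.866 -2.362 -3.444
vertex 0.858 -3.077 -3.591
endloop
endfacet
facet normal -0.337 -0.861 -0.380
outer loop
vertex 0.42 -2.809 -3.81
vertex 0.858 -3.077 -3.591
vertex -0.132 -2.985 -2.923
endloop
endfacet
facet normal -0.336 -0.862 -0.380
outer loop
vertex -0.132 -2.985 -2.923
vertex 0.858 -3.077 -3.591
vertex 0.306 -3.253 -2.703
endloop
endfacet
facet normal -0.522 -0.166 0.837
outer loop
vertex -0.132 -2.985 -2.923
vertex 0.306 -3.253 -2.703
vertex 0.314 -2.538 -2.556
endloop
endfacet
facet normal 0.521 0.166 -0.837
outer loop
vertex 0.858 -3.077 -3.591
vertex 0.866 -2.362 -3.444
vertex 1.301 -2.926 -3.285
endloop
endfacet
facet normal 0.317 -0.948 0.009
outer loop
vertex 0.858 -3.077 -3.591
vertex 1.301 -2.926 -3.285
vertex 0.306 -3.253 -2.703
endloop
endfacet
facet normal 0.316 -0.949 0.007
outer loop
vertex 0.306 -3.253 -2.703
vertex 1.301 -2.926 -3.285
vertex 0.749 -3.103 -2.398
endloop
endfacet
facet normal -0.520 -0.166 0.838
outer loop
vertex 0.306 -3.253 -2.703
vertex 0.749 -3.103 -2.398
vertex 0.314 -2.538 -2.556
endloop
endfacet
facet normal 0.522 0.167 -0.837
outer loop
vertex 1.301 -2.926 -3.285
vertex 0.866 -2.362 -3.444
vertex 1.489 -2.445 -3.072
endloop
endfacet
facet normal 0.784 -0.480 0.392
outer loop
vertex 1.301 -2.926 -3.285
vertex 1.489 -2.445 -3.072
vertex 0.749 -3.103 -2.398
endloop
endfacet
facet normal 0.784 -0.480 0.393
outer loop
vertex 0.749 -3.103 -2.398
vertex 1.489 -2.445 -3.072
vertex 0.937 -2.621 -2.185
endloop
endfacet
facet normal -0.521 -0.167 0.837
outer loop
vertex 0.749 -3.103 -2.398
vertex 0.937 -2.621 -2.185
vertex 0.314 -2.538 -2.556
endloop
endfacet
facet normal 0.522 0.166 -0.837
outer loop
vertex 1.489 -2.445 -3.072
vertex 0.866 -2.362 -3.444
vertex 1.312 -1.915 -3.077
endloop
endfacet
facet normal 0.793 0.270 0.547
outer loop
vertex 1.489 -2.445 -3.072
vertex 1.312 -1.915 -3.077
vertex 0.937 -2.621 -2.185
endloop
endfacet
facet normal 0.793 0.270 0.547
outer loop
vertex 0.937 -2.621 -2.185
vertex 1.312 -1.915 -3.077
vertex 0.76 -2.091 -2.19
endloop
endfacet
facet normal -0.521 -0.166 0.837
outer loop
vertex 0.937 -2.621 -2.185
vertex 0.76 -2.091 -2.19
vertex 0.314 -2.538 -2.556
endloop
endfacet
facet normal 0.774 -0.118 -0.622
outer loop
vertex -1.429 -1.734 1.746
vertex -1.833 -2.408 1.372
vertex -1.956 -1.603 1.066
endloop
endfacet
facet normal -0.224 0.910 0.349
outer loop
vertex -1.429 -1.734 1.746
vertex -1.956 -1.603 1.066
vertex -2.847 -2.252 2.188
endloop
endfacet
facet normal 0.773 -0.119 -0.623
outer loop
vertex -1.956 -1.603 1.066
vertex -1.833 -2.408 1.372
vertex -2.36 -2.276 0.693
endloop
endfacet
facet normal -0.759 0.598 -0.257
outer loop
vertex -1.956 -1.603 1.066
vertex -2.36 -2.276 0.693
vertex -2.847 -2.252 2.188
endloop
endfacet
facet normal 0.773 -0.119 -0.623
outer loop
vertex -2.36 -2.276 0.693
vertex -1.833 -2.408 1.372
vertex -2.238 -3.081 0.998
endloop
endfacet
facet normal -0.921 -0.252 -0.296
outer loop
vertex -2.36 -2.276 0.693
vertex -2.238 -3.081 0.998
vertex -2.847 -2.252 2.188
endloop
endfacet
facet normal 0.773 -0.119 -0.623
outer loop
vertex -2.238 -3.081 0.998
vertex -1.833 -2.408 1.372
vertex -1.711 -3.213 1.678
endloop
endfacet
facet normal -0.548 -0.791 0.271
outer loop
vertex -2.238 -3.081 0.998
vertex -1.711 -3.213 1.678
vertex -2.847 -2.252 2.188
endloop
endfacet
facet normal 0.774 -0.119 -0.622
outer loop
vertex -1.711 -3.213 1.678
vertex -1.833 -2.408 1.372
vertex -1.307 -2.54 2.052
endloop
endfacet
facet normal -0.012 -0.480 0.877
outer loop
vertex -1.711 -3.213 1.678
vertex -1.307 -2.54 2.052
vertex -2.847 -2.252 2.188
endloop
endfacet
facet normal 0.774 -0.119 -0.622
outer loop
vertex -1.307 -2.54 2.052
vertex -1.833 -2.408 1.372
vertex -1.429 -1.734 1.746
endloop
endfacet
facet normal 0.150 0.371 0.917
outer loop
vertex -1.307 -2.54 2.052
vertex -1.429 -1.734 1.746
vertex -2.847 -2.252 2.188
endloop
endfacet

endsolid


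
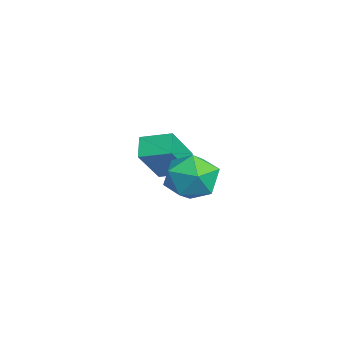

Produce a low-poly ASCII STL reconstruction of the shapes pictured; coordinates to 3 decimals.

solid 
facet normal -0.776 0.114 0.620
outer loop
vertex -3.989 -2.013 0.415
vertex -3.607 -0.979 0.704
vertex -4.987 -1.257 -0.973
endloop
endfacet
facet normal -0.335 -0.908 -0.253
outer loop
vertex -4.273 -1.361 -1.544
vertex -3.989 -2.013 0.415
vertex -4.987 -1.257 -0.973
endloop
endfacet
facet normal -0.776 0.113 0.620
outer loop
vertex -4.987 -1.257 -0.973
vertex -3.607 -0.979 0.704
vertex -4.605 -0.222 -0.684
endloop
endfacet
facet normal -0.535 0.404 -0.742
outer loop
vertex -4.605 -0.222 -0.684
vertex -4.273 -1.361 -1.544
vertex -4.987 -1.257 -0.973
endloop
endfacet
facet normal 0.534 -0.405 0.742
outer loop
vertex -3.989 -2.013 0.415
vertex -2.893 -1.083 0.133
vertex -3.607 -0.979 0.704
endloop
endfacet
facet normal -0.336 -0.907 -0.253
outer loop
vertex -3.275 -2.118 -0.156
vertex -3.989 -2.013 0.415
vertex -4.273 -1.361 -1.544
endloop
endfacet
facet normal 0.534 -0.404 0.742
outer loop
vertex -3.275 -2.118 -0.156
vertex -2.893 -1.083 0.133
vertex -3.989 -2.013 0.415
endloop
endfacet
facet normal 0.335 0.907 0.254
outer loop
vertex -3.607 -0.979 0.704
vertex -2.893 -1.083 0.133
vertex -4.605 -0.222 -0.684
endloop
endfacet
facet normal -0.534 0.405 -0.742
outer loop
vertex -3.891 -0.327 -1.255
vertex -4.273 -1.361 -1.544
vertex -4.605 -0.222 -0.684
endloop
endfacet
facet normal 0.336 0.907 0.253
outer loop
vertex -4.605 -0.222 -0.684
vertex -2.893 -1.083 0.133
vertex -3.891 -0.327 -1.255
endloop
endfacet
facet normal 0.776 -0.113 -0.620
outer loop
vertex -3.891 -0.327 -1.255
vertex -3.275 -2.118 -0.156
vertex -4.273 -1.361 -1.544
endloop
endfacet
facet normal 0.776 -0.113 -0.620
outer loop
vertex -2.893 -1.083 0.133
vertex -3.275 -2.118 -0.156
vertex -3.891 -0.327 -1.255
endloop
endfacet
facet normal -0.231 0.587 0.776
outer loop
vertex -0.386 0.119 0.523
vertex -1.29 -0.281 0.556
vertex -0.552 -0.681 1.079
endloop
endfacet
facet normal 0.467 0.437 0.769
outer loop
vertex -0.386 0.119 0.523
vertex -0.552 -0.681 1.079
vertex 0.274 -0.617 0.541
endloop
endfacet
facet normal 0.735 0.662 0.146
outer loop
vertex -0.386 0.119 0.523
vertex 0.274 -0.617 0.541
vertex 0.047 -0.176 -0.315
endloop
endfacet
facet normal 0.202 0.952 -0.231
outer loop
vertex -0.386 0.119 0.523
vertex 0.047 -0.176 -0.315
vertex -0.919 0.031 -0.305
endloop
endfacet
facet normal -0.395 0.905 0.158
outer loop
vertex -0.386 0.119 0.523
vertex -0.919 0.031 -0.305
vertex -1.29 -0.281 0.556
endloop
endfacet
facet normal 0.540 -0.272 0.797
outer loop
vertex 0.274 -0.617 0.541
vertex -0.552 -0.681 1.079
vertex -0.221 -1.471 0.585
endloop
endfacet
facet normal -0.589 -0.030 0.808
outer loop
vertex -0.552 -0.681 1.079
vertex -1.29 -0.281 0.556
vertex -1.187 -1.264 0.595
endloop
endfacet
facet normal -0.853 0.485 -0.192
outer loop
vertex -1.29 -0.281 0.556
vertex -0.919 0.031 -0.305
vertex -1.414 -0.823 -0.261
endloop
endfacet
facet normal 0.112 0.560 -0.821
outer loop
vertex -0.919 0.031 -0.305
vertex 0.047 -0.176 -0.315
vertex -0.588 -0.759 -0.799
endloop
endfacet
facet normal 0.973 0.094 -0.210
outer loop
vertex 0.047 -0.176 -0.315
vertex 0.274 -0.617 0.541
vertex 0.15 -1.159 -0.276
endloop
endfacet
facet normal -0.202 -0.952 0.231
outer loop
vertex -0.754 -1.559 -0.243
vertex -0.221 -1.471 0.585
vertex -1.187 -1.264 0.595
endloop
endfacet
facet normal -0.735 -0.662 -0.146
outer loop
vertex -0.754 -1.559 -0.243
vertex -1.187 -1.264 0.595
vertex -1.414 -0.823 -0.261
endloop
endfacet
facet normal -0.467 -0.437 -0.769
outer loop
vertex -0.754 -1.559 -0.243
vertex -1.414 -0.823 -0.261
vertex -0.588 -0.759 -0.799
endloop
endfacet
facet normal 0.231 -0.587 -0.776
outer loop
vertex -0.754 -1.559 -0.243
vertex -0.588 -0.759 -0.799
vertex 0.15 -1.159 -0.276
endloop
endfacet
facet normal 0.395 -0.905 -0.158
outer loop
vertex -0.754 -1.559 -0.243
vertex 0.15 -1.159 -0.276
vertex -0.221 -1.471 0.585
endloop
endfacet
facet normal -0.112 -0.560 0.821
outer loop
vertex -1.187 -1.264 0.595
vertex -0.221 -1.471 0.585
vertex -0.552 -0.681 1.079
endloop
endfacet
facet normal -0.973 -0.094 0.210
outer loop
vertex -1.414 -0.823 -0.261
vertex -1.187 -1.264 0.595
vertex -1.29 -0.281 0.556
endloop
endfacet
facet normal -0.540 0.272 -0.797
outer loop
vertex -0.588 -0.759 -0.799
vertex -1.414 -0.823 -0.261
vertex -0.919 0.031 -0.305
endloop
endfacet
facet normal 0.589 0.030 -0.808
outer loop
vertex 0.15 -1.159 -0.276
vertex -0.588 -0.759 -0.799
vertex 0.047 -0.176 -0.315
endloop
endfacet
facet normal 0.853 -0.485 0.192
outer loop
vertex -0.221 -1.471 0.585
vertex 0.15 -1.159 -0.276
vertex 0.274 -0.617 0.541
endloop
endfacet

endsolid


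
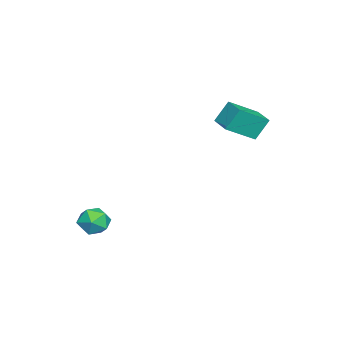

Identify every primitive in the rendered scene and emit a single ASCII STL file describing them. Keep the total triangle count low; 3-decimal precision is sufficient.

solid 
facet normal 0.003 0.985 0.170
outer loop
vertex 2.62 -1.666 -3.788
vertex 1.697 -1.689 -3.637
vertex 2.291 -1.814 -2.925
endloop
endfacet
facet normal 0.626 0.693 0.358
outer loop
vertex 2.62 -1.666 -3.788
vertex 2.291 -1.814 -2.925
vertex 3.019 -2.31 -3.239
endloop
endfacet
facet normal 0.902 0.373 -0.218
outer loop
vertex 2.62 -1.666 -3.788
vertex 3.019 -2.31 -3.239
vertex 2.875 -2.492 -4.146
endloop
endfacet
facet normal 0.448 0.468 -0.762
outer loop
vertex 2.62 -1.666 -3.788
vertex 2.875 -2.492 -4.146
vertex 2.058 -2.109 -4.391
endloop
endfacet
facet normal -0.107 0.846 -0.522
outer loop
vertex 2.62 -1.666 -3.788
vertex 2.058 -2.109 -4.391
vertex 1.697 -1.689 -3.637
endloop
endfacet
facet normal 0.495 0.190 0.848
outer loop
vertex 3.019 -2.31 -3.239
vertex 2.291 -1.814 -2.925
vertex 2.342 -2.731 -2.749
endloop
endfacet
facet normal -0.512 0.665 0.544
outer loop
vertex 2.291 -1.814 -2.925
vertex 1.697 -1.689 -3.637
vertex 1.525 -2.348 -2.994
endloop
endfacet
facet normal -0.690 0.440 -0.575
outer loop
vertex 1.697 -1.689 -3.637
vertex 2.058 -2.109 -4.391
vertex 1.381 -2.53 -3.901
endloop
endfacet
facet normal 0.207 -0.173 -0.963
outer loop
vertex 2.058 -2.109 -4.391
vertex 2.875 -2.492 -4.146
vertex 2.109 -3.026 -4.215
endloop
endfacet
facet normal 0.941 -0.327 -0.084
outer loop
vertex 2.875 -2.492 -4.146
vertex 3.019 -2.31 -3.239
vertex 2.703 -3.151 -3.503
endloop
endfacet
facet normal -0.448 -0.468 0.762
outer loop
vertex 1.78 -3.174 -3.352
vertex 2.342 -2.731 -2.749
vertex 1.525 -2.348 -2.994
endloop
endfacet
facet normal -0.902 -0.373 0.218
outer loop
vertex 1.78 -3.174 -3.352
vertex 1.525 -2.348 -2.994
vertex 1.381 -2.53 -3.901
endloop
endfacet
facet normal -0.626 -0.693 -0.358
outer loop
vertex 1.78 -3.174 -3.352
vertex 1.381 -2.53 -3.901
vertex 2.109 -3.026 -4.215
endloop
endfacet
facet normal -0.003 -0.985 -0.170
outer loop
vertex 1.78 -3.174 -3.352
vertex 2.109 -3.026 -4.215
vertex 2.703 -3.151 -3.503
endloop
endfacet
facet normal 0.107 -0.846 0.522
outer loop
vertex 1.78 -3.174 -3.352
vertex 2.703 -3.151 -3.503
vertex 2.342 -2.731 -2.749
endloop
endfacet
facet normal -0.207 0.173 0.963
outer loop
vertex 1.525 -2.348 -2.994
vertex 2.342 -2.731 -2.749
vertex 2.291 -1.814 -2.925
endloop
endfacet
facet normal -0.941 0.327 0.084
outer loop
vertex 1.381 -2.53 -3.901
vertex 1.525 -2.348 -2.994
vertex 1.697 -1.689 -3.637
endloop
endfacet
facet normal -0.495 -0.190 -0.848
outer loop
vertex 2.109 -3.026 -4.215
vertex 1.381 -2.53 -3.901
vertex 2.058 -2.109 -4.391
endloop
endfacet
facet normal 0.512 -0.665 -0.544
outer loop
vertex 2.703 -3.151 -3.503
vertex 2.109 -3.026 -4.215
vertex 2.875 -2.492 -4.146
endloop
endfacet
facet normal 0.690 -0.440 0.575
outer loop
vertex 2.342 -2.731 -2.749
vertex 2.703 -3.151 -3.503
vertex 3.019 -2.31 -3.239
endloop
endfacet
facet normal -0.284 0.436 0.854
outer loop
vertex -3.783 2.935 2.495
vertex -2.684 3.717 2.461
vertex -4.76 4.263 1.491
endloop
endfacet
facet normal -0.814 -0.580 0.025
outer loop
vertex -4.356 3.643 0.279
vertex -3.783 2.935 2.495
vertex -4.76 4.263 1.491
endloop
endfacet
facet normal -0.284 0.437 0.854
outer loop
vertex -4.76 4.263 1.491
vertex -2.684 3.717 2.461
vertex -3.66 5.045 1.457
endloop
endfacet
facet normal -0.505 0.688 -0.521
outer loop
vertex -3.66 5.045 1.457
vertex -4.356 3.643 0.279
vertex -4.76 4.263 1.491
endloop
endfacet
facet normal 0.506 -0.688 0.521
outer loop
vertex -3.783 2.935 2.495
vertex -2.28 3.097 1.249
vertex -2.684 3.717 2.461
endloop
endfacet
facet normal -0.815 -0.579 0.026
outer loop
vertex -3.38 2.315 1.283
vertex -3.783 2.935 2.495
vertex -4.356 3.643 0.279
endloop
endfacet
facet normal 0.505 -0.688 0.520
outer loop
vertex -3.38 2.315 1.283
vertex -2.28 3.097 1.249
vertex -3.783 2.935 2.495
endloop
endfacet
facet normal 0.814 0.580 -0.025
outer loop
vertex -2.684 3.717 2.461
vertex -2.28 3.097 1.249
vertex -3.66 5.045 1.457
endloop
endfacet
facet normal -0.506 0.688 -0.520
outer loop
vertex -3.257 4.425 0.245
vertex -4.356 3.643 0.279
vertex -3.66 5.045 1.457
endloop
endfacet
facet normal 0.814 0.580 -0.026
outer loop
vertex -3.66 5.045 1.457
vertex -2.28 3.097 1.249
vertex -3.257 4.425 0.245
endloop
endfacet
facet normal 0.284 -0.437 -0.854
outer loop
vertex -3.257 4.425 0.245
vertex -3.38 2.315 1.283
vertex -4.356 3.643 0.279
endloop
endfacet
facet normal 0.284 -0.437 -0.854
outer loop
vertex -2.28 3.097 1.249
vertex -3.38 2.315 1.283
vertex -3.257 4.425 0.245
endloop
endfacet

endsolid
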